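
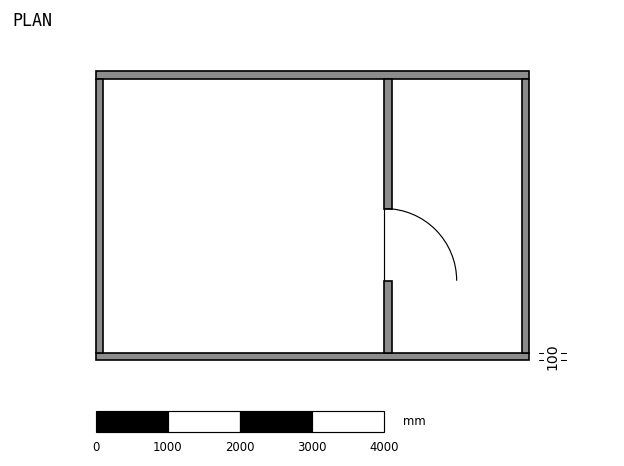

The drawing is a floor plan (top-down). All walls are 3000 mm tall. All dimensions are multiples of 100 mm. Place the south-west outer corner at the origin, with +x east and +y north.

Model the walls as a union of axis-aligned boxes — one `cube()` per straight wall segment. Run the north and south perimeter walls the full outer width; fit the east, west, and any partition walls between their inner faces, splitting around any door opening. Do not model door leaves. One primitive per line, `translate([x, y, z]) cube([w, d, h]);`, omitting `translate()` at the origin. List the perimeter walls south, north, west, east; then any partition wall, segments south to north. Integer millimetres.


cube([6000, 100, 3000]);
translate([0, 3900, 0]) cube([6000, 100, 3000]);
translate([0, 100, 0]) cube([100, 3800, 3000]);
translate([5900, 100, 0]) cube([100, 3800, 3000]);
translate([4000, 100, 0]) cube([100, 1000, 3000]);
translate([4000, 2100, 0]) cube([100, 1800, 3000]);


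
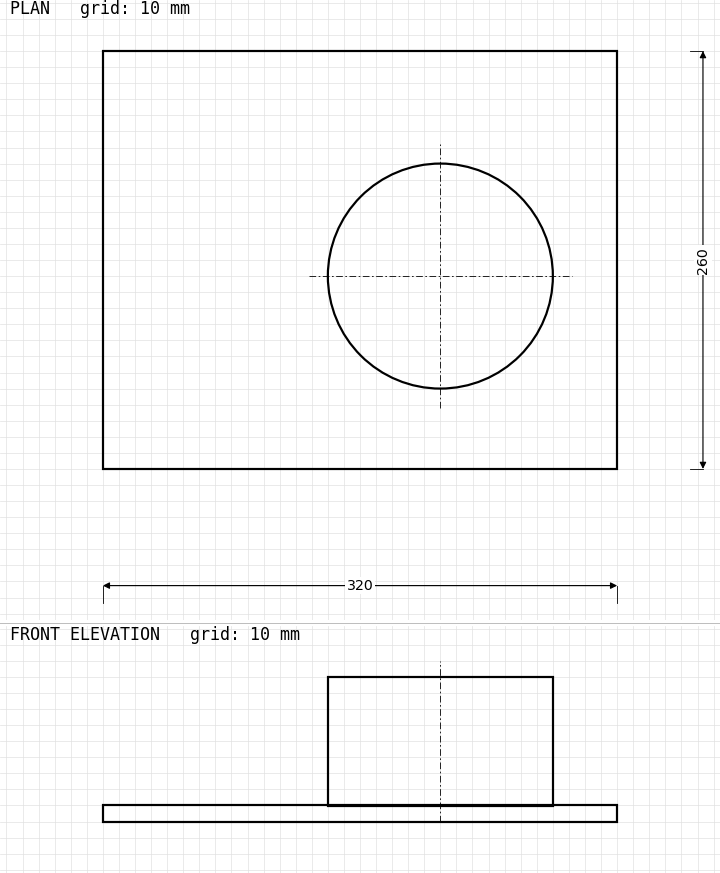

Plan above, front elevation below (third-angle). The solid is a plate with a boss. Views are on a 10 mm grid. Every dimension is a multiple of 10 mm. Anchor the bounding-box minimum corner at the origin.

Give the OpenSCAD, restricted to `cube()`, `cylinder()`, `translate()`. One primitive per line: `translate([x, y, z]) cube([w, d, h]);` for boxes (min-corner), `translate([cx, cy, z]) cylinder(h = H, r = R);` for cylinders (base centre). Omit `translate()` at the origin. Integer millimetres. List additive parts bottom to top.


cube([320, 260, 10]);
translate([210, 120, 10]) cylinder(h = 80, r = 70);


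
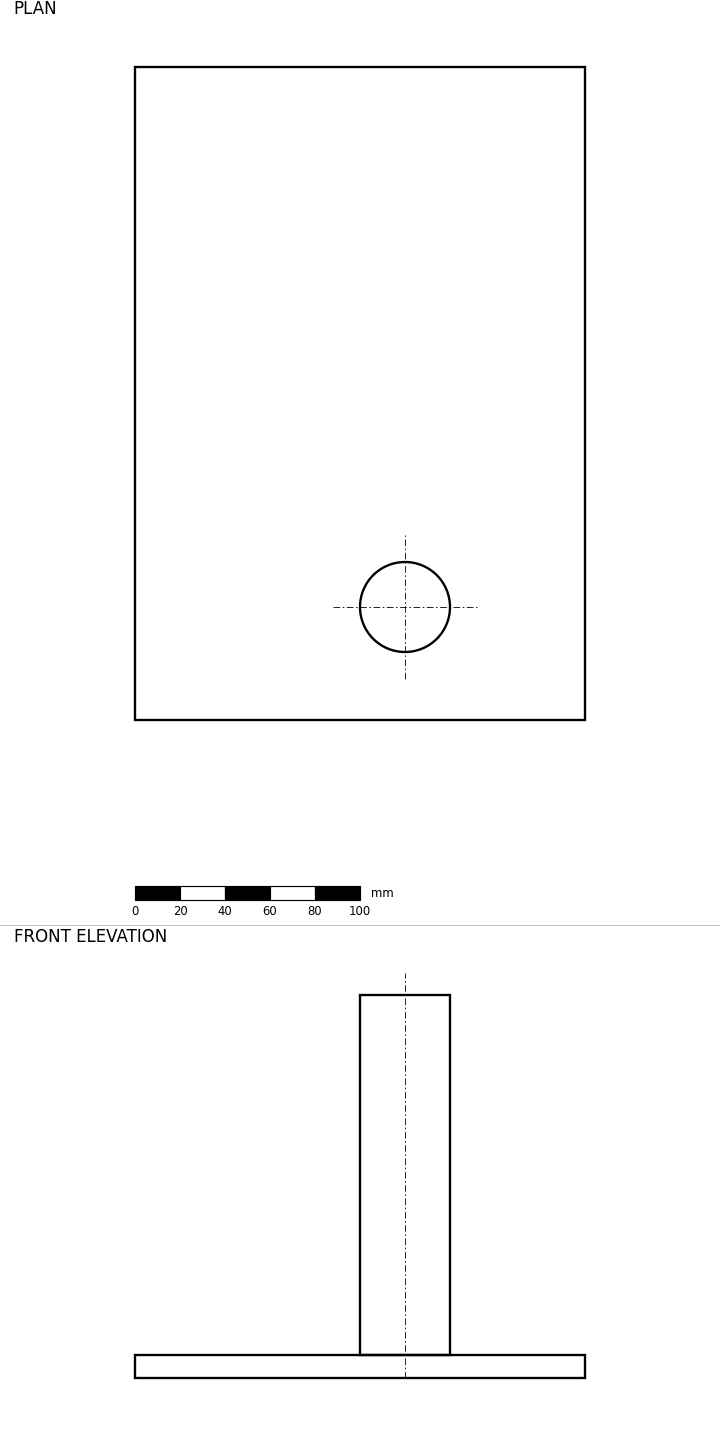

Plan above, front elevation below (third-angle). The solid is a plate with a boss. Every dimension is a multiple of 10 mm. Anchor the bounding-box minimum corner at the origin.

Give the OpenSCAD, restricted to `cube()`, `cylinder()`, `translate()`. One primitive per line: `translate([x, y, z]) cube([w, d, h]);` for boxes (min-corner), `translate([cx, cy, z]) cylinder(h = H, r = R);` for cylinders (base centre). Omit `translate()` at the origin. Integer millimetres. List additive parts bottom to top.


cube([200, 290, 10]);
translate([120, 50, 10]) cylinder(h = 160, r = 20);


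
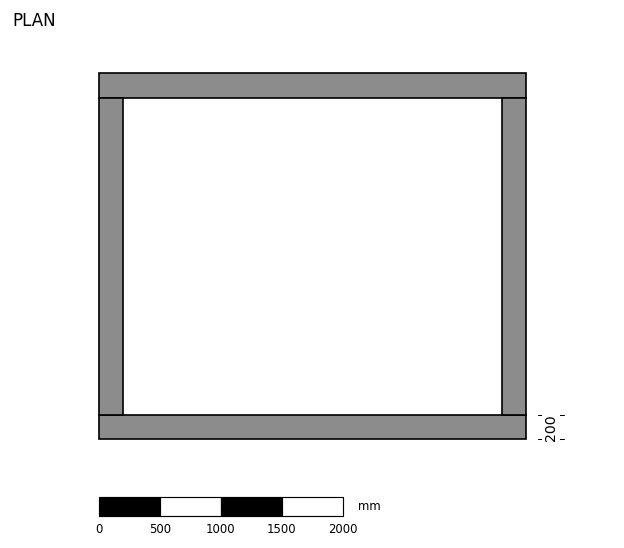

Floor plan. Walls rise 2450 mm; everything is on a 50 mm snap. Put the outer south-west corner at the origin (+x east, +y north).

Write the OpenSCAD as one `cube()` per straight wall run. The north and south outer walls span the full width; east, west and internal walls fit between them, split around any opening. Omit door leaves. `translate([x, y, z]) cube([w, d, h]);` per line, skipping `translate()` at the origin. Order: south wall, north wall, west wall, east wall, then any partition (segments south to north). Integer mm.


cube([3500, 200, 2450]);
translate([0, 2800, 0]) cube([3500, 200, 2450]);
translate([0, 200, 0]) cube([200, 2600, 2450]);
translate([3300, 200, 0]) cube([200, 2600, 2450]);


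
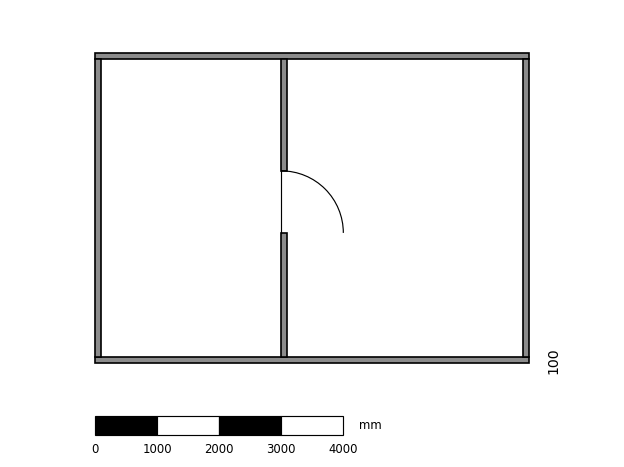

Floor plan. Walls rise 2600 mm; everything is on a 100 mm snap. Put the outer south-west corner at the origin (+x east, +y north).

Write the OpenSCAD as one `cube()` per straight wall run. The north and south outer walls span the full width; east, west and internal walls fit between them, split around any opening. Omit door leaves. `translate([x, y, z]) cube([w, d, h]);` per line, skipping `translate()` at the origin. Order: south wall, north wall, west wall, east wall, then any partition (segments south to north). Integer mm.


cube([7000, 100, 2600]);
translate([0, 4900, 0]) cube([7000, 100, 2600]);
translate([0, 100, 0]) cube([100, 4800, 2600]);
translate([6900, 100, 0]) cube([100, 4800, 2600]);
translate([3000, 100, 0]) cube([100, 2000, 2600]);
translate([3000, 3100, 0]) cube([100, 1800, 2600]);


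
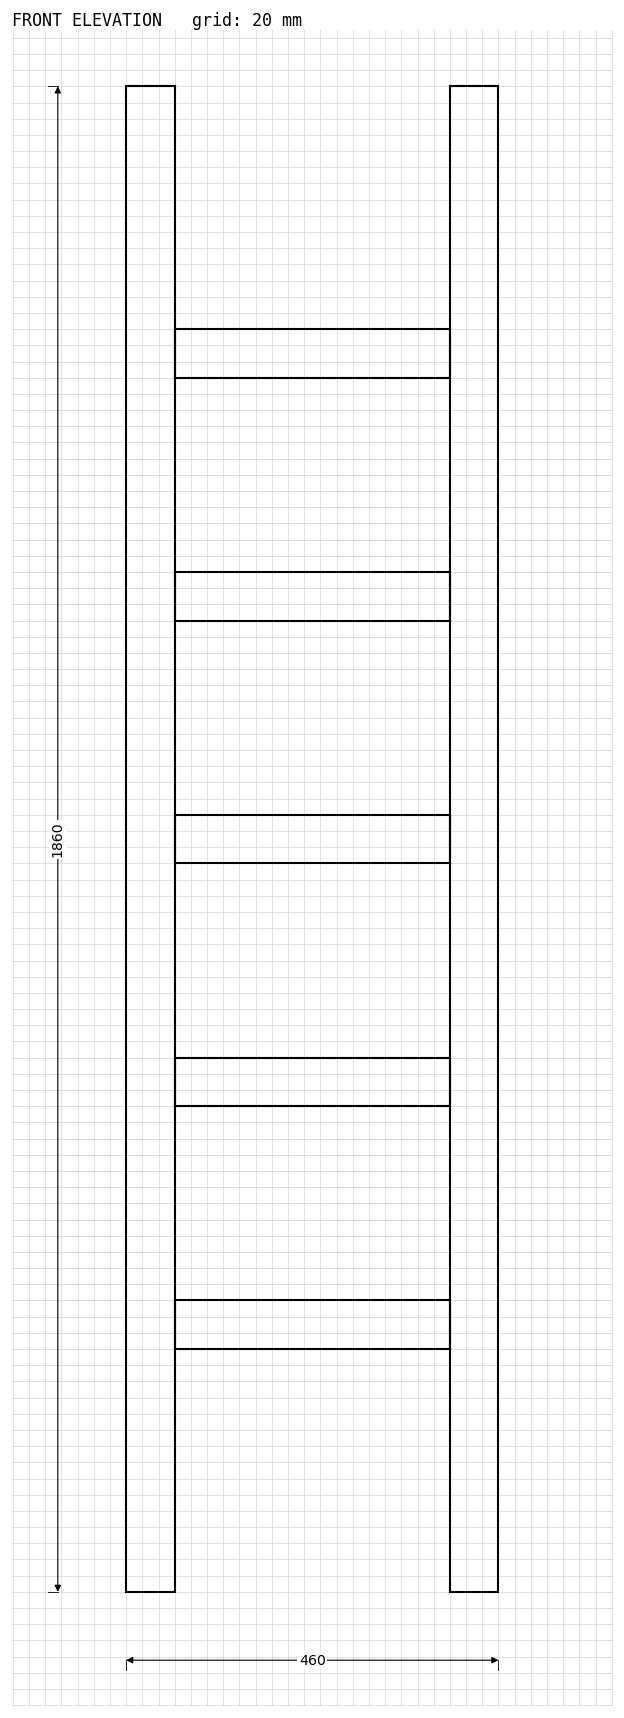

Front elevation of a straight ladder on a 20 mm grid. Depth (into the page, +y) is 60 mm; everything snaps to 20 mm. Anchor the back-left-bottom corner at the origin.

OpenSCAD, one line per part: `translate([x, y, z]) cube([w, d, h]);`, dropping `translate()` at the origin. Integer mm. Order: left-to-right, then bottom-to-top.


cube([60, 60, 1860]);
translate([60, 0, 300]) cube([340, 60, 60]);
translate([60, 0, 600]) cube([340, 60, 60]);
translate([60, 0, 900]) cube([340, 60, 60]);
translate([60, 0, 1200]) cube([340, 60, 60]);
translate([60, 0, 1500]) cube([340, 60, 60]);
translate([400, 0, 0]) cube([60, 60, 1860]);


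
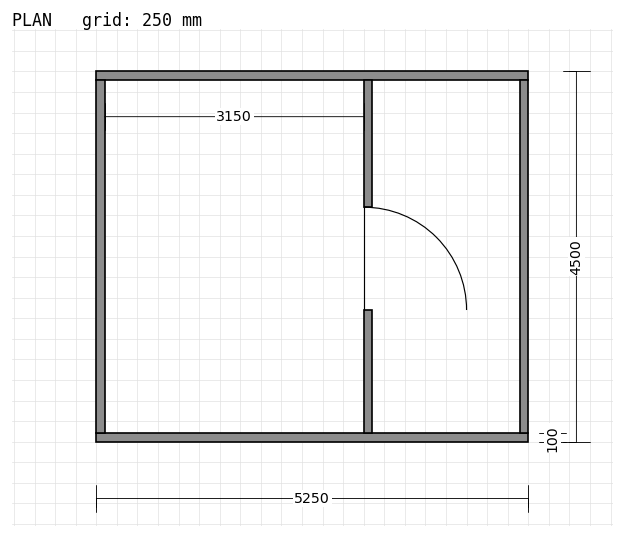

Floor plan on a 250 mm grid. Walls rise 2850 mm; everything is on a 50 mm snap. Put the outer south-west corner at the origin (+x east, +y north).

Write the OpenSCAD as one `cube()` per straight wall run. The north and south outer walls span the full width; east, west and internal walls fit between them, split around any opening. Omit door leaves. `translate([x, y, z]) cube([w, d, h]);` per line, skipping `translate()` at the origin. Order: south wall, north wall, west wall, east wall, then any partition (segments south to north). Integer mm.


cube([5250, 100, 2850]);
translate([0, 4400, 0]) cube([5250, 100, 2850]);
translate([0, 100, 0]) cube([100, 4300, 2850]);
translate([5150, 100, 0]) cube([100, 4300, 2850]);
translate([3250, 100, 0]) cube([100, 1500, 2850]);
translate([3250, 2850, 0]) cube([100, 1550, 2850]);


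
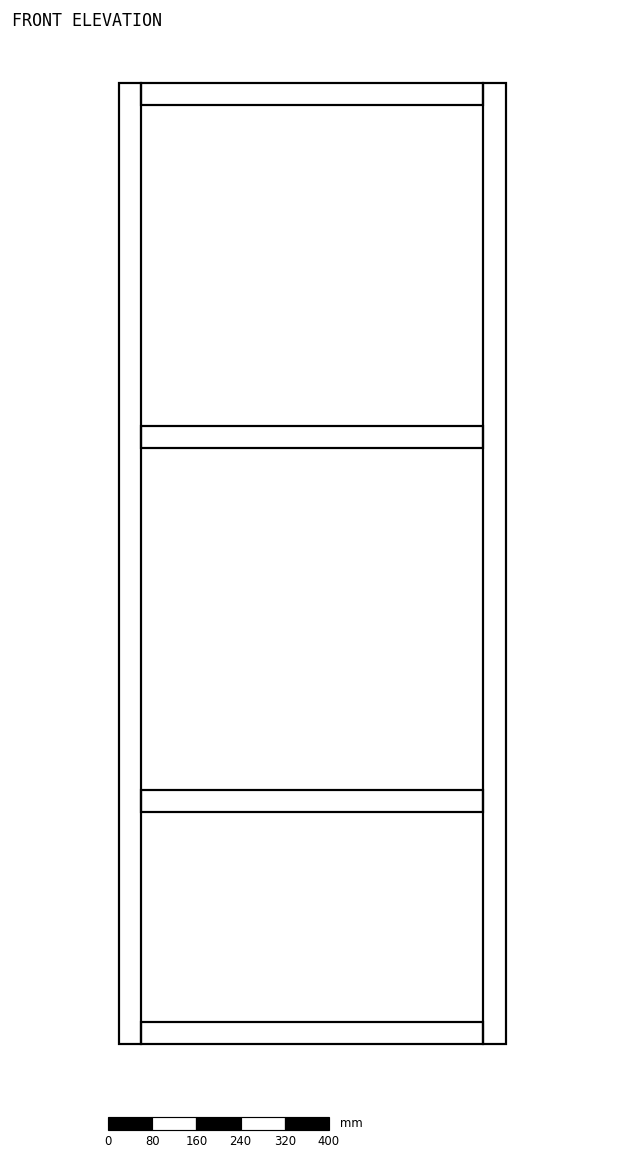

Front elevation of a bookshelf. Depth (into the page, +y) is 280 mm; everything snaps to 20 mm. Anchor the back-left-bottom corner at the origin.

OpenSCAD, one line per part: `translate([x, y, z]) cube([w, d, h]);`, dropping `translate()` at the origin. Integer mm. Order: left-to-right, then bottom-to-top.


cube([40, 280, 1740]);
translate([40, 0, 0]) cube([620, 280, 40]);
translate([40, 0, 420]) cube([620, 280, 40]);
translate([40, 0, 1080]) cube([620, 280, 40]);
translate([40, 0, 1700]) cube([620, 280, 40]);
translate([660, 0, 0]) cube([40, 280, 1740]);


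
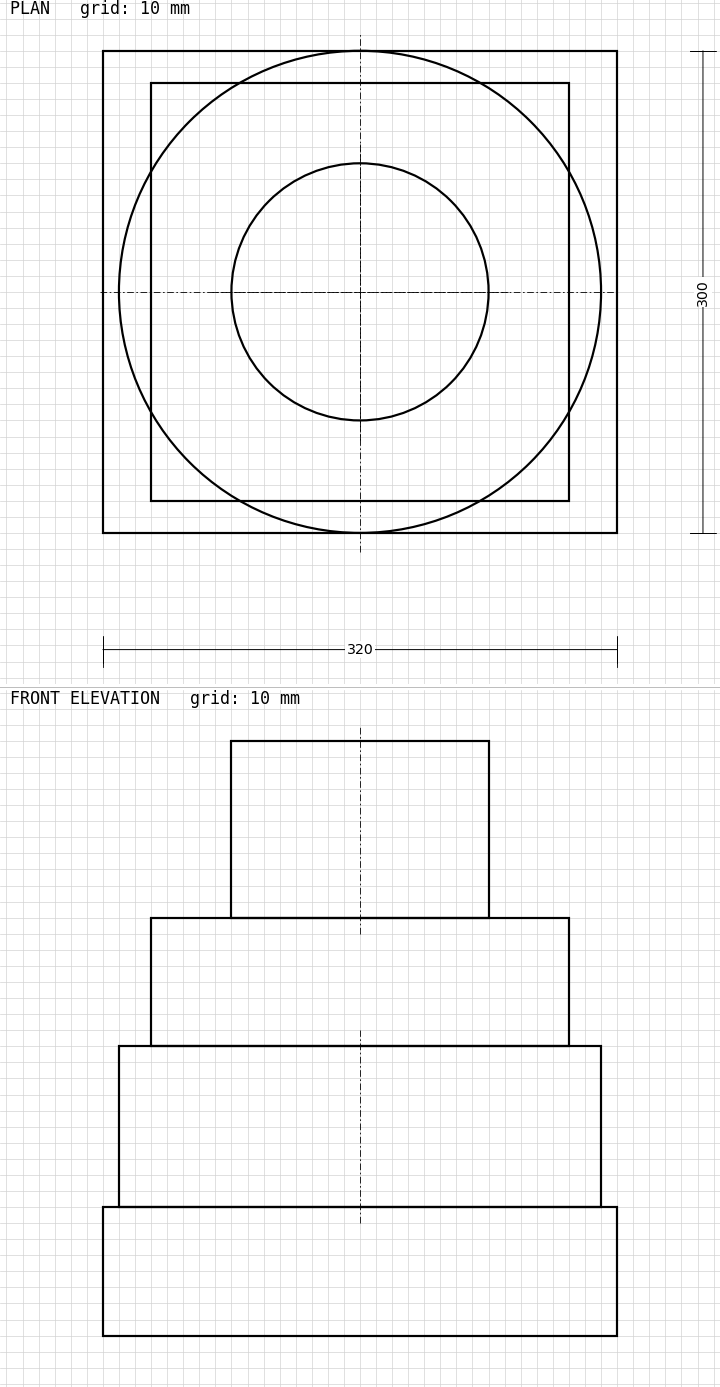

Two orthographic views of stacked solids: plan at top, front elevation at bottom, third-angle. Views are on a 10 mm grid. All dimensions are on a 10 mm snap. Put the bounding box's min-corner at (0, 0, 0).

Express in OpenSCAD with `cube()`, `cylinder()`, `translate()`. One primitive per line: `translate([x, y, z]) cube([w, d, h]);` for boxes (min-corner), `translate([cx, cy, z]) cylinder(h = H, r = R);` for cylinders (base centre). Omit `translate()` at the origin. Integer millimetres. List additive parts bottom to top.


cube([320, 300, 80]);
translate([160, 150, 80]) cylinder(h = 100, r = 150);
translate([30, 20, 180]) cube([260, 260, 80]);
translate([160, 150, 260]) cylinder(h = 110, r = 80);


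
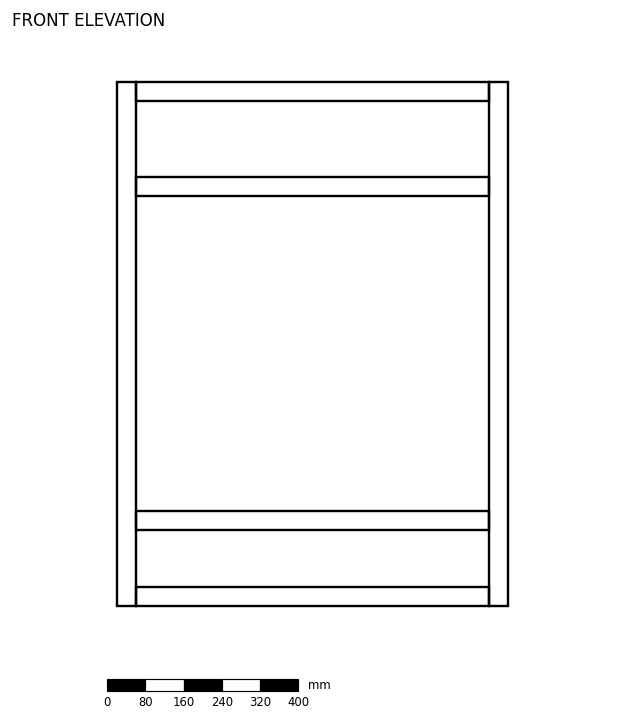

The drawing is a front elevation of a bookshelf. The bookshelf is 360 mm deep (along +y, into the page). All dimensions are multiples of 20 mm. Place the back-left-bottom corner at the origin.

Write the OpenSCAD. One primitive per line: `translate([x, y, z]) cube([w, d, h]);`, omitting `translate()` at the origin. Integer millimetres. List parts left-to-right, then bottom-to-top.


cube([40, 360, 1100]);
translate([40, 0, 0]) cube([740, 360, 40]);
translate([40, 0, 160]) cube([740, 360, 40]);
translate([40, 0, 860]) cube([740, 360, 40]);
translate([40, 0, 1060]) cube([740, 360, 40]);
translate([780, 0, 0]) cube([40, 360, 1100]);


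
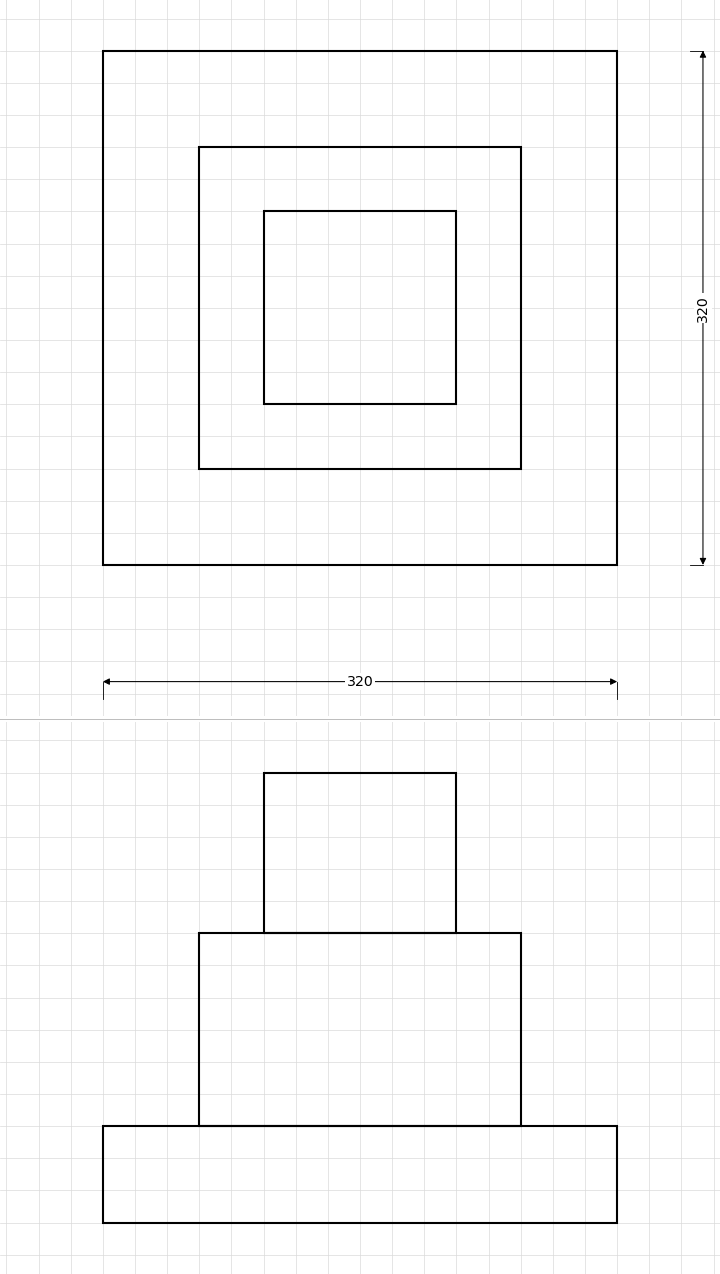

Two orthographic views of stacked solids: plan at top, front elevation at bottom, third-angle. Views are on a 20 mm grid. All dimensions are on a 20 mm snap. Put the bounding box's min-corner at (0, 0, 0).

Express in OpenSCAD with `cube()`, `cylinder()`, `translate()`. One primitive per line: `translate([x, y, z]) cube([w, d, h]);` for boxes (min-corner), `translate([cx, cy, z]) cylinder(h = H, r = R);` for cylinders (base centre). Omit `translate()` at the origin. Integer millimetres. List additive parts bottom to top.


cube([320, 320, 60]);
translate([60, 60, 60]) cube([200, 200, 120]);
translate([100, 100, 180]) cube([120, 120, 100]);


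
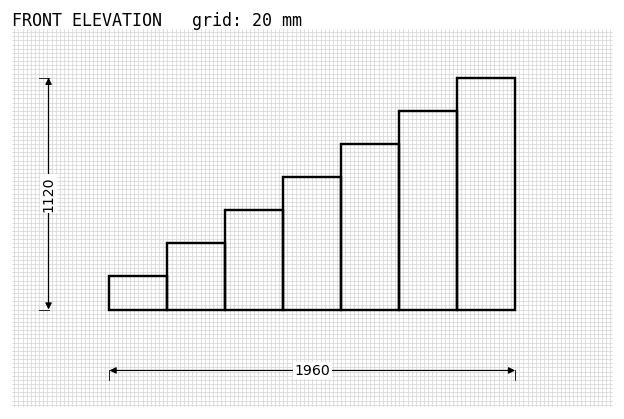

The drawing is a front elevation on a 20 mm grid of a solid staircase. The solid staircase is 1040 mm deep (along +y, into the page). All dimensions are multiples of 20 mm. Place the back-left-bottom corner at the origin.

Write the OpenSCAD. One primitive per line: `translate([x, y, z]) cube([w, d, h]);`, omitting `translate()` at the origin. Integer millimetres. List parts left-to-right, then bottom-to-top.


cube([280, 1040, 160]);
translate([280, 0, 0]) cube([280, 1040, 320]);
translate([560, 0, 0]) cube([280, 1040, 480]);
translate([840, 0, 0]) cube([280, 1040, 640]);
translate([1120, 0, 0]) cube([280, 1040, 800]);
translate([1400, 0, 0]) cube([280, 1040, 960]);
translate([1680, 0, 0]) cube([280, 1040, 1120]);


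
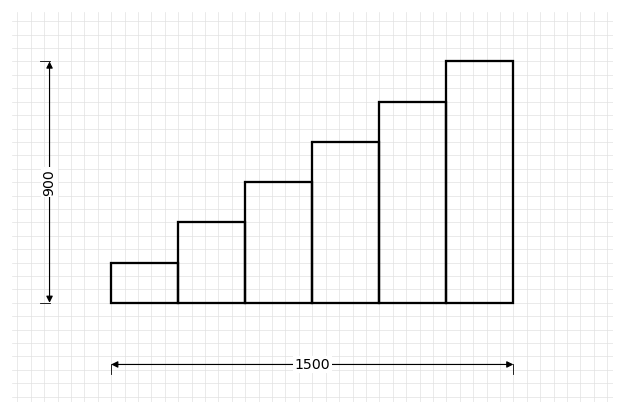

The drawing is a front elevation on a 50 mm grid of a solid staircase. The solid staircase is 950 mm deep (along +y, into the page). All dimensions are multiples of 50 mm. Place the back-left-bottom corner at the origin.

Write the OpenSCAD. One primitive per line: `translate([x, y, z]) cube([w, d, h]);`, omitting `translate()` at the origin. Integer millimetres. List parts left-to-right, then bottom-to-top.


cube([250, 950, 150]);
translate([250, 0, 0]) cube([250, 950, 300]);
translate([500, 0, 0]) cube([250, 950, 450]);
translate([750, 0, 0]) cube([250, 950, 600]);
translate([1000, 0, 0]) cube([250, 950, 750]);
translate([1250, 0, 0]) cube([250, 950, 900]);


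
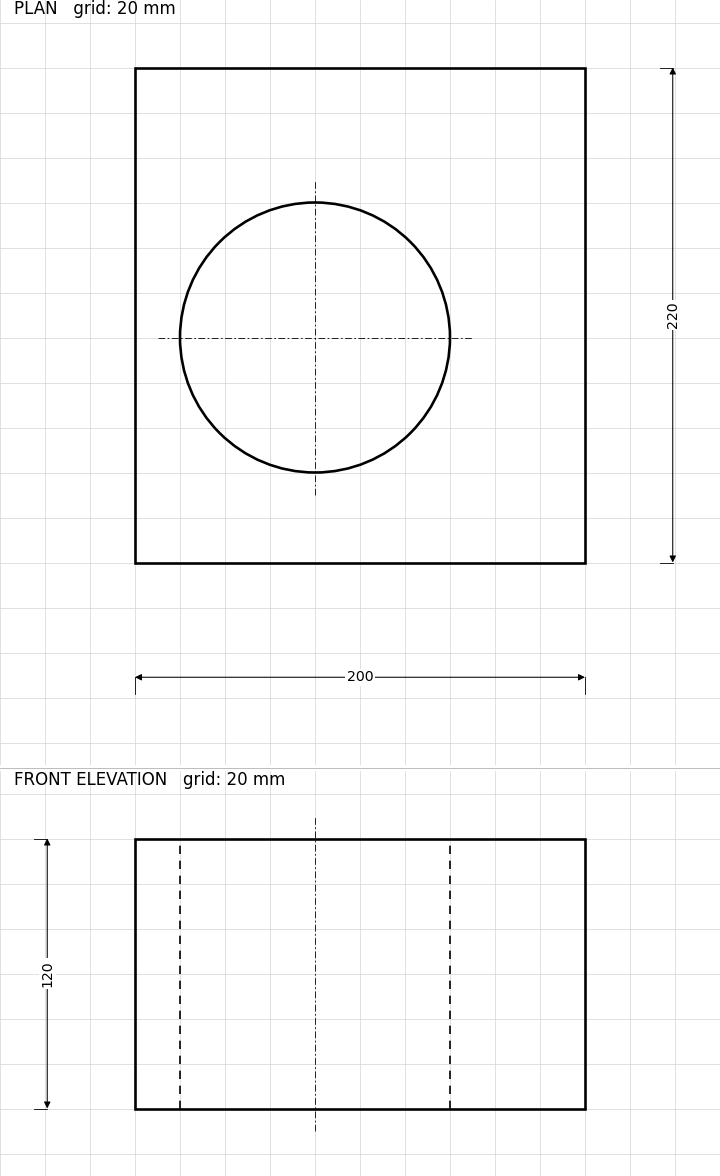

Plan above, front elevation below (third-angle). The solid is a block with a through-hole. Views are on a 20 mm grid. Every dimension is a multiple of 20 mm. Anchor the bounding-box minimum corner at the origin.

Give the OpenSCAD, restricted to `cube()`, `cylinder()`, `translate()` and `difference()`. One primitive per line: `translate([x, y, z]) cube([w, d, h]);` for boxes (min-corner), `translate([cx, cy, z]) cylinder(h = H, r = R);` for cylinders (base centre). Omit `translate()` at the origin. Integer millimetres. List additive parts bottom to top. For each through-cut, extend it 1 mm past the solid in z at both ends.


difference() {
  cube([200, 220, 120]);
  translate([80, 100, -1]) cylinder(h = 122, r = 60);
}


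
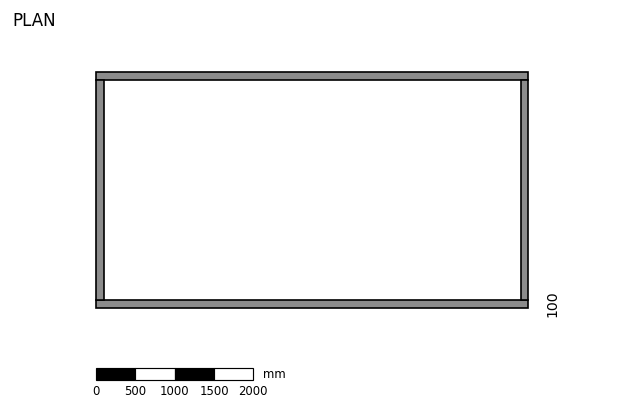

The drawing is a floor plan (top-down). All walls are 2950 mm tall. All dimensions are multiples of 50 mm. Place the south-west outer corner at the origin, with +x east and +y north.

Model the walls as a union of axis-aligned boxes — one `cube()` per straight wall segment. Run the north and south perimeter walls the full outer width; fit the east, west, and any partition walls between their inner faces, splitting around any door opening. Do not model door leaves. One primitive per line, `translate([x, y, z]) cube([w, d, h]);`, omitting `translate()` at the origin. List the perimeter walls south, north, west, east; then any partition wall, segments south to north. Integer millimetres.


cube([5500, 100, 2950]);
translate([0, 2900, 0]) cube([5500, 100, 2950]);
translate([0, 100, 0]) cube([100, 2800, 2950]);
translate([5400, 100, 0]) cube([100, 2800, 2950]);


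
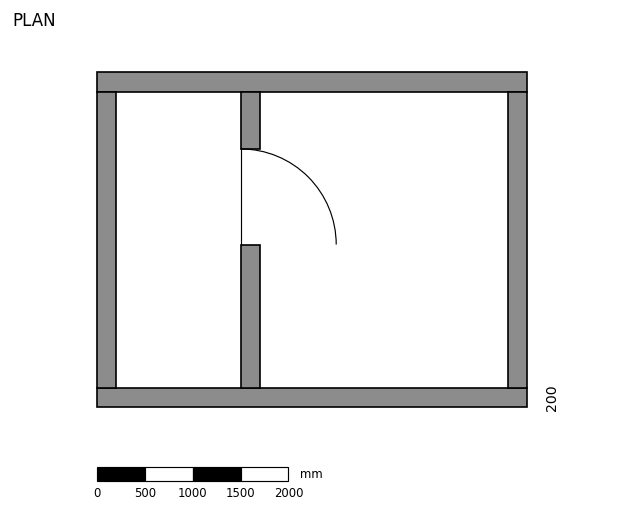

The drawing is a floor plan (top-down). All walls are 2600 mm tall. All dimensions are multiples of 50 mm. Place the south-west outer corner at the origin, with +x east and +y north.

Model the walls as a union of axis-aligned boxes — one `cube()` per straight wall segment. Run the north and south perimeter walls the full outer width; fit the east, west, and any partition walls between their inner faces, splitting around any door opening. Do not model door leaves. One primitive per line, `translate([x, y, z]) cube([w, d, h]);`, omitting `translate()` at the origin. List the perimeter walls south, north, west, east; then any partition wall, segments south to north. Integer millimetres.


cube([4500, 200, 2600]);
translate([0, 3300, 0]) cube([4500, 200, 2600]);
translate([0, 200, 0]) cube([200, 3100, 2600]);
translate([4300, 200, 0]) cube([200, 3100, 2600]);
translate([1500, 200, 0]) cube([200, 1500, 2600]);
translate([1500, 2700, 0]) cube([200, 600, 2600]);


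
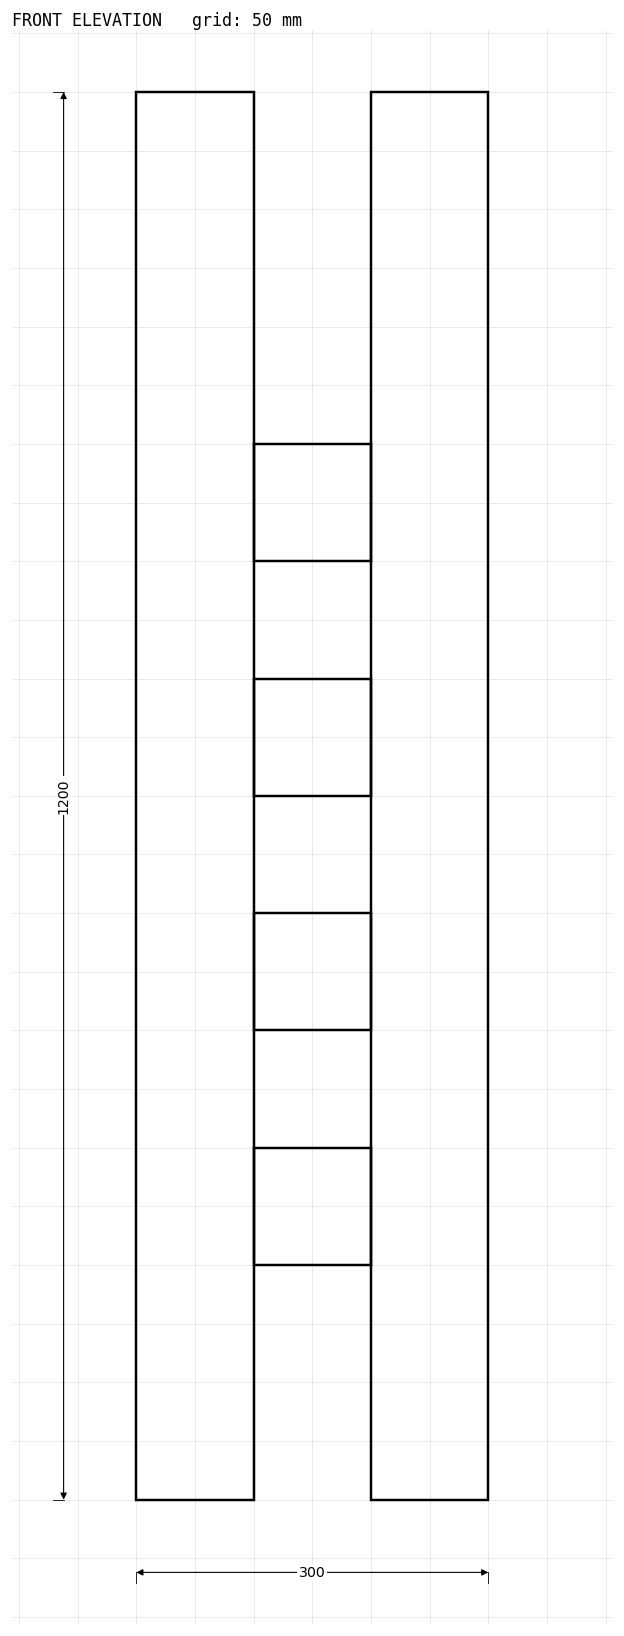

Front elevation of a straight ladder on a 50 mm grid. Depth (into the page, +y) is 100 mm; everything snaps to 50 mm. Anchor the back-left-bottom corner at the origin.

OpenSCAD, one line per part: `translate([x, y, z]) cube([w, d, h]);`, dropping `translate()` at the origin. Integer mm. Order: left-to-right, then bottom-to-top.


cube([100, 100, 1200]);
translate([100, 0, 200]) cube([100, 100, 100]);
translate([100, 0, 400]) cube([100, 100, 100]);
translate([100, 0, 600]) cube([100, 100, 100]);
translate([100, 0, 800]) cube([100, 100, 100]);
translate([200, 0, 0]) cube([100, 100, 1200]);


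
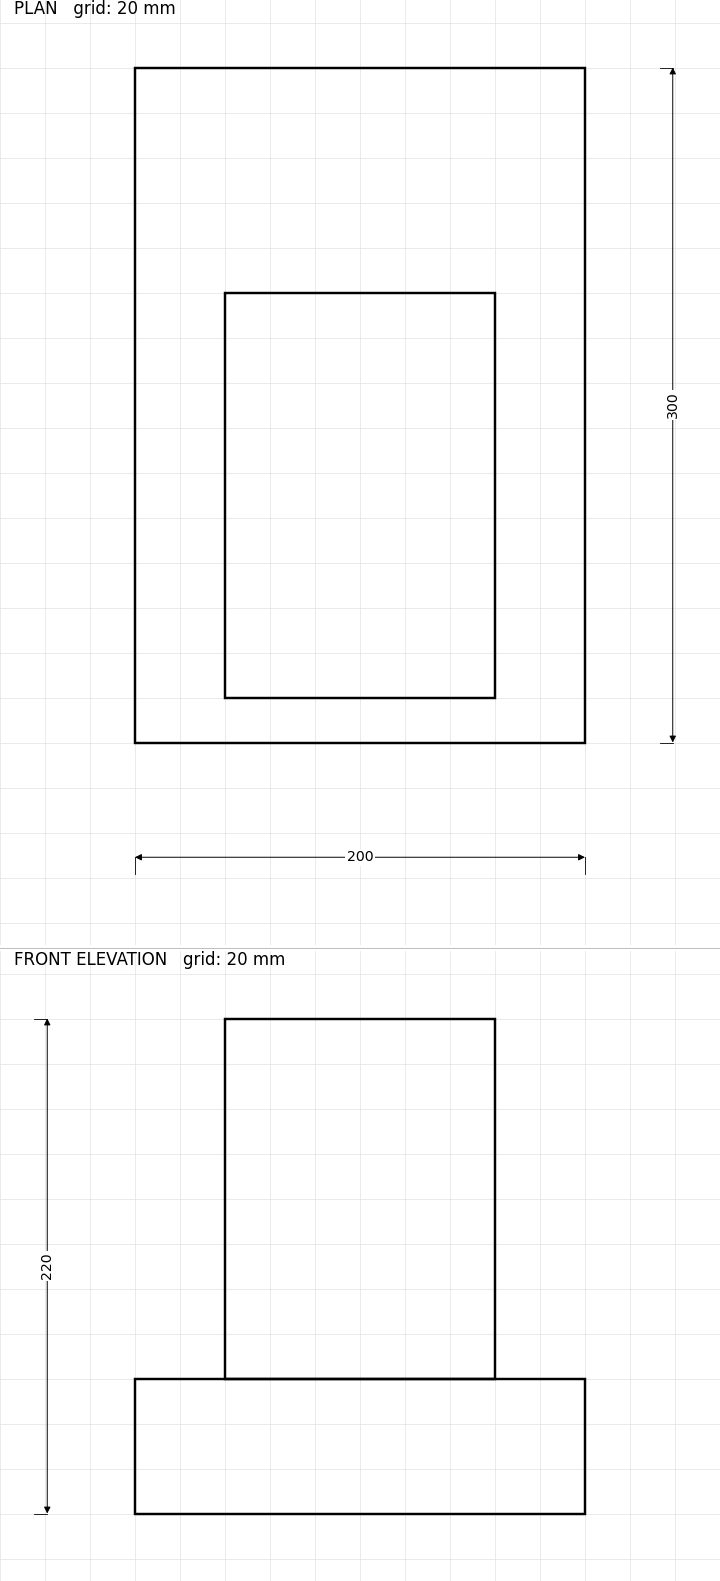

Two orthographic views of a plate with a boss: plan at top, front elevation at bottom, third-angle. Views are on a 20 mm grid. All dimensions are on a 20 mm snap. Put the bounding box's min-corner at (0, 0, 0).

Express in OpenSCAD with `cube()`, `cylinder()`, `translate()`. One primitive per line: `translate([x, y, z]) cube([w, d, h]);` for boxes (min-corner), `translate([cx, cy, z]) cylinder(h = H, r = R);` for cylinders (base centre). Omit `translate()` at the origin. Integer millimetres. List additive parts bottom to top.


cube([200, 300, 60]);
translate([40, 20, 60]) cube([120, 180, 160]);


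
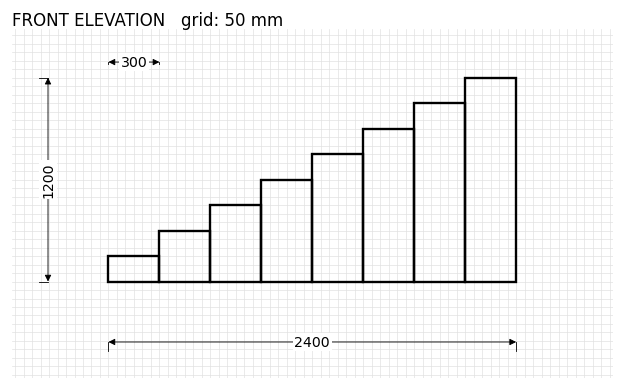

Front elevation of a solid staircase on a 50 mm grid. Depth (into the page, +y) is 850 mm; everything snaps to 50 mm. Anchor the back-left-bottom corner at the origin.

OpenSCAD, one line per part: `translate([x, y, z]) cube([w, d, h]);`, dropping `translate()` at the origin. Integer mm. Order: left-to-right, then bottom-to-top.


cube([300, 850, 150]);
translate([300, 0, 0]) cube([300, 850, 300]);
translate([600, 0, 0]) cube([300, 850, 450]);
translate([900, 0, 0]) cube([300, 850, 600]);
translate([1200, 0, 0]) cube([300, 850, 750]);
translate([1500, 0, 0]) cube([300, 850, 900]);
translate([1800, 0, 0]) cube([300, 850, 1050]);
translate([2100, 0, 0]) cube([300, 850, 1200]);


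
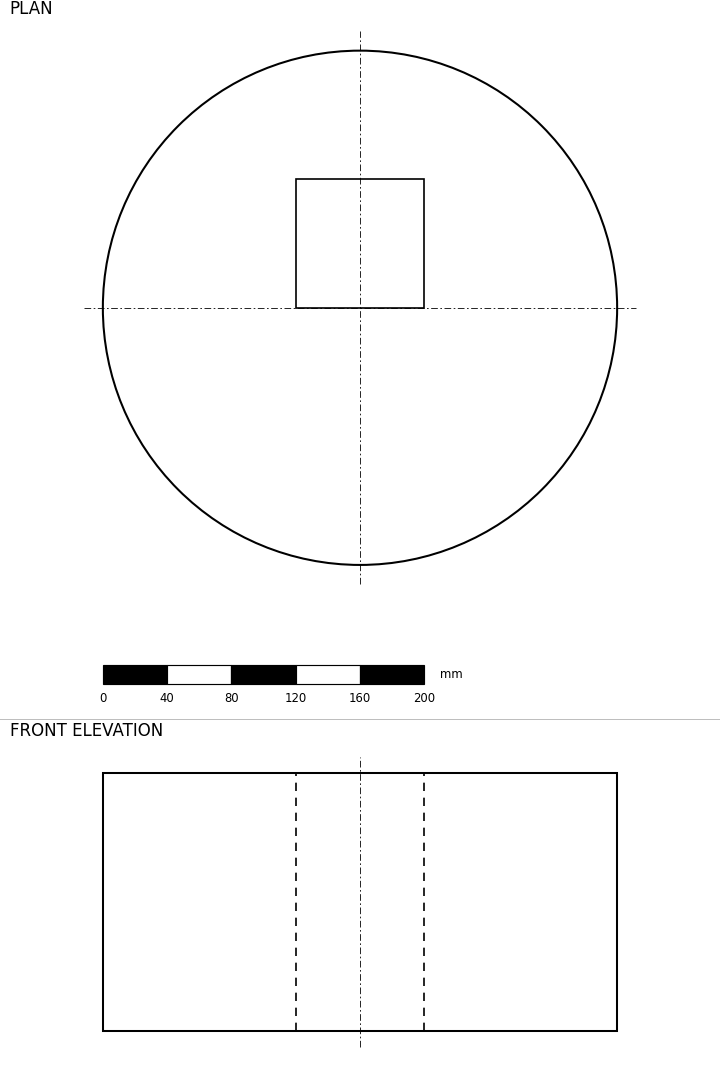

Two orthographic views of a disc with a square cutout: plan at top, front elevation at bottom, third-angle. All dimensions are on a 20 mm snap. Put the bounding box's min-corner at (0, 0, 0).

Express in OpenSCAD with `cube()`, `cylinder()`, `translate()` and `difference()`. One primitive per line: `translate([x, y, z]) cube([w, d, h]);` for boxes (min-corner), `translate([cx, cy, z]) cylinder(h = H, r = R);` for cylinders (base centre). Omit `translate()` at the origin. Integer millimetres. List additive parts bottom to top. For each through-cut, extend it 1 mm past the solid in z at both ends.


difference() {
  translate([160, 160, 0]) cylinder(h = 160, r = 160);
  translate([120, 160, -1]) cube([80, 80, 162]);
}


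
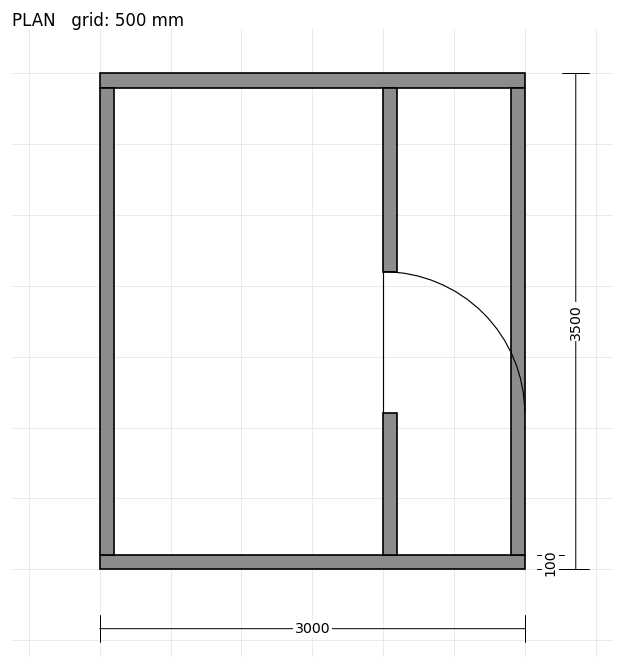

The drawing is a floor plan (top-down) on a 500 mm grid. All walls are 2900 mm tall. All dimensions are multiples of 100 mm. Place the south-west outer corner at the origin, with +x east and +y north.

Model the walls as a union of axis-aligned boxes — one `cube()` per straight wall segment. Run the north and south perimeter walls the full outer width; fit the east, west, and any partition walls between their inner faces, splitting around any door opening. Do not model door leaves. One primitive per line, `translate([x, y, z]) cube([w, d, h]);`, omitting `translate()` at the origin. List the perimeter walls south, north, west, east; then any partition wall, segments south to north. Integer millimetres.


cube([3000, 100, 2900]);
translate([0, 3400, 0]) cube([3000, 100, 2900]);
translate([0, 100, 0]) cube([100, 3300, 2900]);
translate([2900, 100, 0]) cube([100, 3300, 2900]);
translate([2000, 100, 0]) cube([100, 1000, 2900]);
translate([2000, 2100, 0]) cube([100, 1300, 2900]);


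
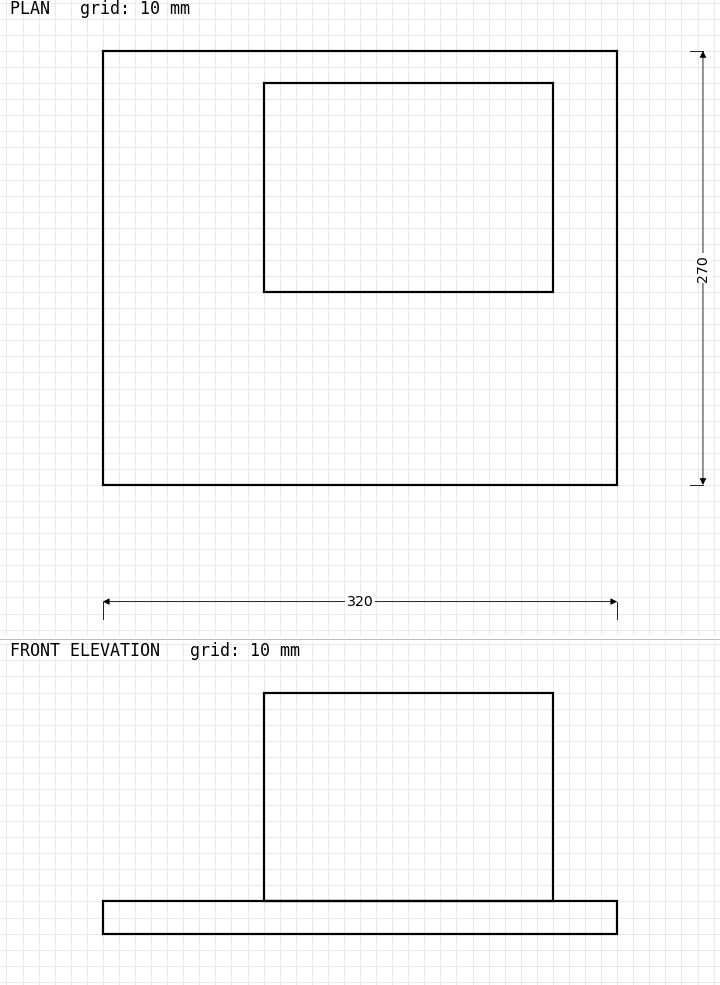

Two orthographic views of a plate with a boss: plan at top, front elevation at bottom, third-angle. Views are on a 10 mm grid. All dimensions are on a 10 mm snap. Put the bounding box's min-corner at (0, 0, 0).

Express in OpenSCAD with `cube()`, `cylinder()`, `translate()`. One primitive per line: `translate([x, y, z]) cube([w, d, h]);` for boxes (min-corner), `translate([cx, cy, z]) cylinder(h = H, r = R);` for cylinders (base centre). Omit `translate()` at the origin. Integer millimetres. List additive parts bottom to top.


cube([320, 270, 20]);
translate([100, 120, 20]) cube([180, 130, 130]);


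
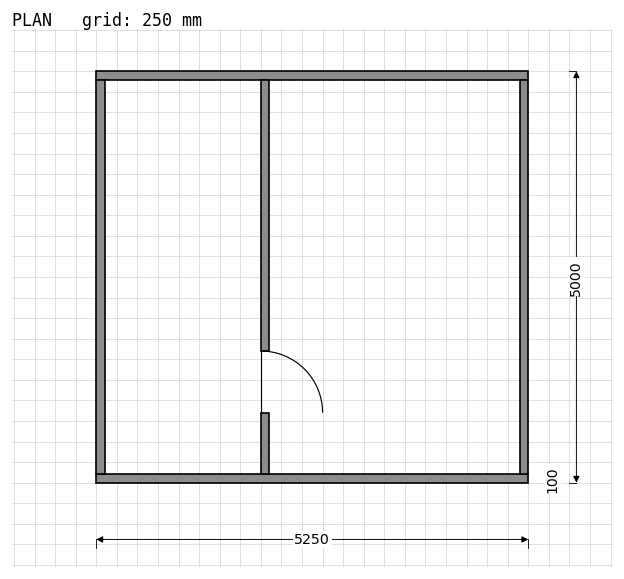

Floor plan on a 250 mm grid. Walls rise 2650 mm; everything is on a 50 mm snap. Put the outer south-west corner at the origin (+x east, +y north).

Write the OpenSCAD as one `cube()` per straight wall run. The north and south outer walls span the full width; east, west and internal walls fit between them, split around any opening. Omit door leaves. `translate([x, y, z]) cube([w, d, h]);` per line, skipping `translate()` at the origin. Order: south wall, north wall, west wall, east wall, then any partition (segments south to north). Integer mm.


cube([5250, 100, 2650]);
translate([0, 4900, 0]) cube([5250, 100, 2650]);
translate([0, 100, 0]) cube([100, 4800, 2650]);
translate([5150, 100, 0]) cube([100, 4800, 2650]);
translate([2000, 100, 0]) cube([100, 750, 2650]);
translate([2000, 1600, 0]) cube([100, 3300, 2650]);


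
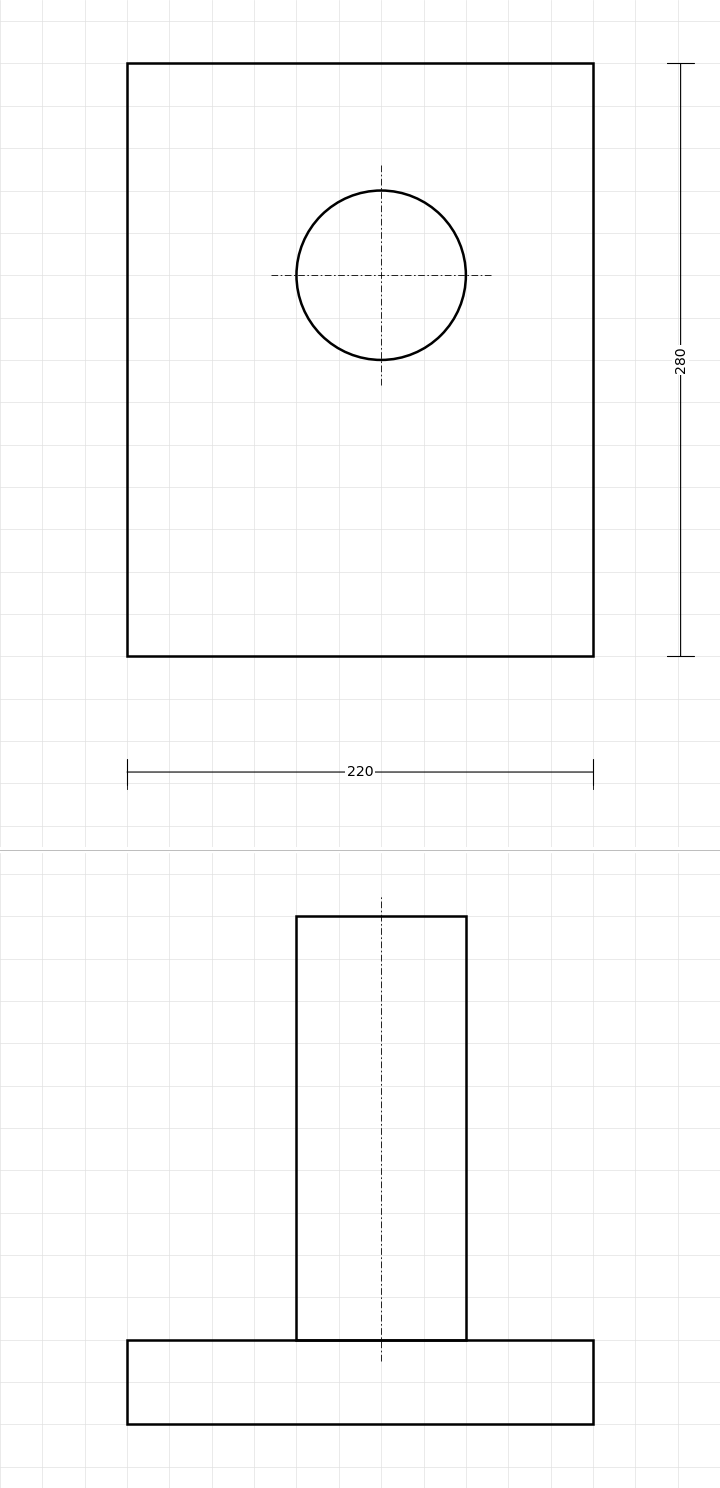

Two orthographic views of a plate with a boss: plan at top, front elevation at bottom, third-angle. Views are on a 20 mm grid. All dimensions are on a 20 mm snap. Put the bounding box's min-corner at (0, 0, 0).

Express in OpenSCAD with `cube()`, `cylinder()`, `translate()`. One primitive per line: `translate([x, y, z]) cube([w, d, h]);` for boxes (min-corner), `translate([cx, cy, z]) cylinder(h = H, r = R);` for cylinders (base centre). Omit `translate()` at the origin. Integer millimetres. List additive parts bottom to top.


cube([220, 280, 40]);
translate([120, 180, 40]) cylinder(h = 200, r = 40);


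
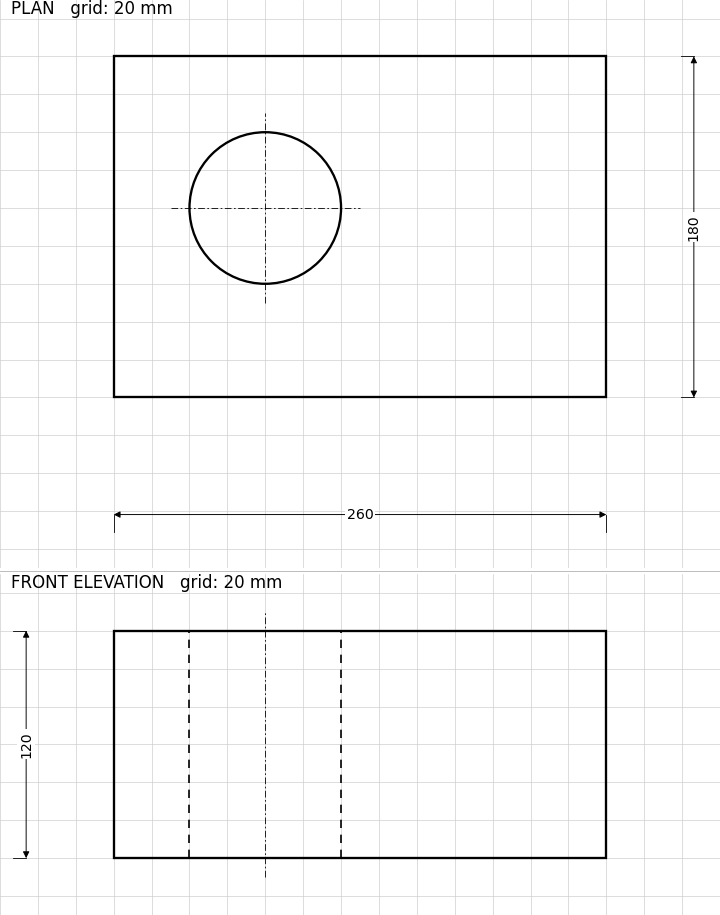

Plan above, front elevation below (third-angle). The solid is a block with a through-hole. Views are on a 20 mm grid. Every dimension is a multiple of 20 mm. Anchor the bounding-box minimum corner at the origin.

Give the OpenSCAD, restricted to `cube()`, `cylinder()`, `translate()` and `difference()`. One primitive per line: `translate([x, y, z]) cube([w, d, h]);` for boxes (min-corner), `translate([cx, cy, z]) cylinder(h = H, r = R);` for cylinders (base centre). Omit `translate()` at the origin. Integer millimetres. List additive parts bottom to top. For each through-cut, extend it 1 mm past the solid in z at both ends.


difference() {
  cube([260, 180, 120]);
  translate([80, 100, -1]) cylinder(h = 122, r = 40);
}


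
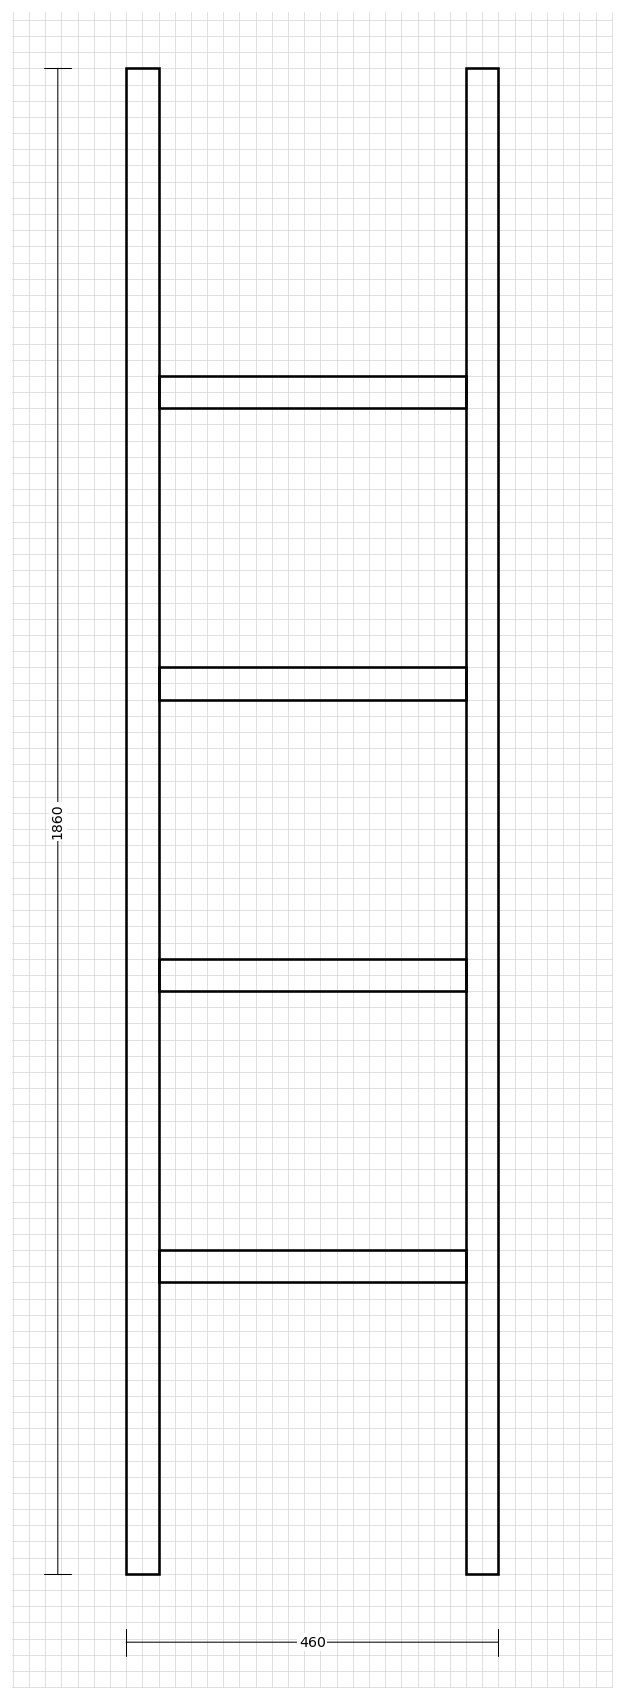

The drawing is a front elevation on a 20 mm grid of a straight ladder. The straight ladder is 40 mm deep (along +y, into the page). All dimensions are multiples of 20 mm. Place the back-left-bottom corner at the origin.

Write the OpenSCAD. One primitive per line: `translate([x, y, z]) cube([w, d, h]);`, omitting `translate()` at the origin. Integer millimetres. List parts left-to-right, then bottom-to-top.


cube([40, 40, 1860]);
translate([40, 0, 360]) cube([380, 40, 40]);
translate([40, 0, 720]) cube([380, 40, 40]);
translate([40, 0, 1080]) cube([380, 40, 40]);
translate([40, 0, 1440]) cube([380, 40, 40]);
translate([420, 0, 0]) cube([40, 40, 1860]);


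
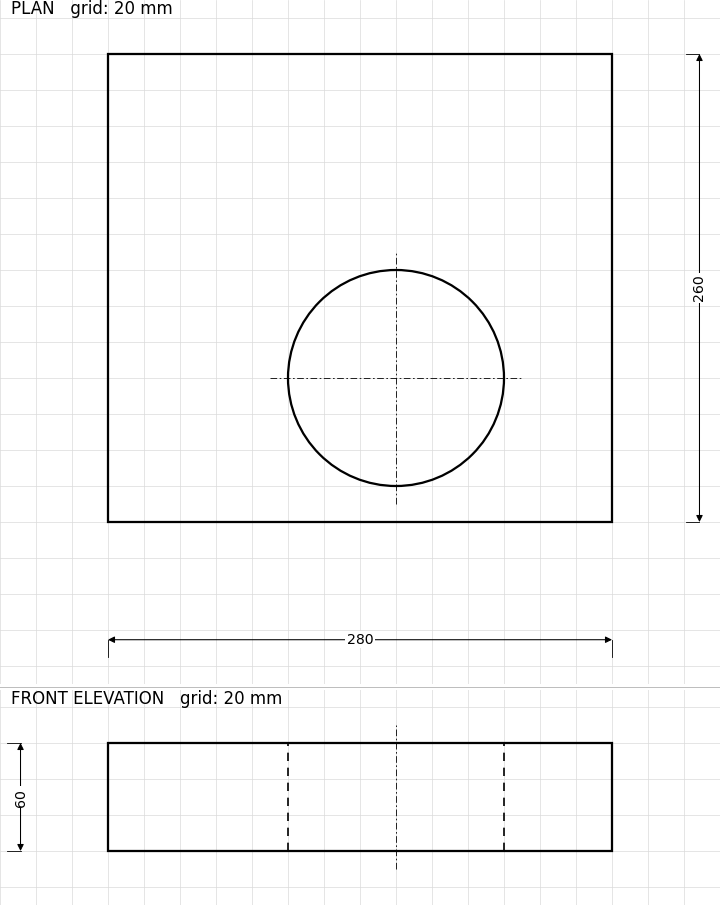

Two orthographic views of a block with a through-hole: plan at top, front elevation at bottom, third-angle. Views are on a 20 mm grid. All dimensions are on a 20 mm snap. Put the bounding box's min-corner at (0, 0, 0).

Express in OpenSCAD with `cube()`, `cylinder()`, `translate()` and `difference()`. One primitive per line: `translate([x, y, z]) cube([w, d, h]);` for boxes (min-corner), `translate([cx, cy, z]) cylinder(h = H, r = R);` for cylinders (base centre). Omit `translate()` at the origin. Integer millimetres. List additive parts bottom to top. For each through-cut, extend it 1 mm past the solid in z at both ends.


difference() {
  cube([280, 260, 60]);
  translate([160, 80, -1]) cylinder(h = 62, r = 60);
}


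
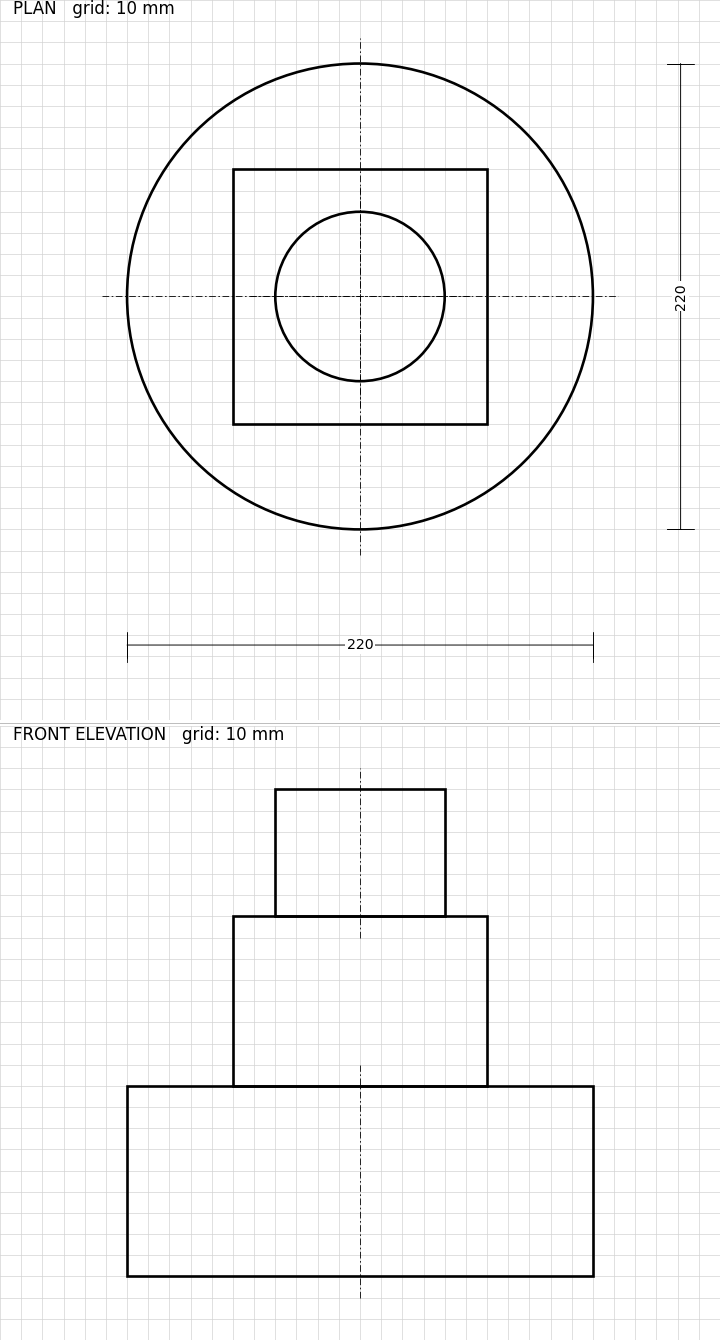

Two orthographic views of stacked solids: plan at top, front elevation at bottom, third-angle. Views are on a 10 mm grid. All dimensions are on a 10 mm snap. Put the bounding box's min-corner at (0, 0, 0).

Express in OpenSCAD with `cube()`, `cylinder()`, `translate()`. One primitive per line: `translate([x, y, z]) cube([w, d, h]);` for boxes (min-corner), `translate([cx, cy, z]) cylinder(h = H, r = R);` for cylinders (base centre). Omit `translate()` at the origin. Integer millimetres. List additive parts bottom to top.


translate([110, 110, 0]) cylinder(h = 90, r = 110);
translate([50, 50, 90]) cube([120, 120, 80]);
translate([110, 110, 170]) cylinder(h = 60, r = 40);


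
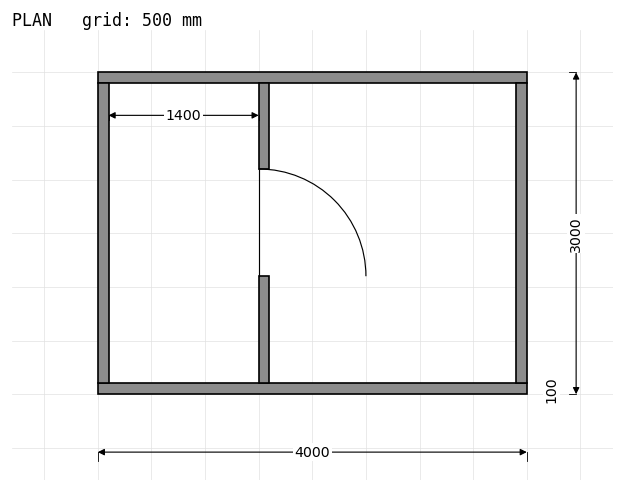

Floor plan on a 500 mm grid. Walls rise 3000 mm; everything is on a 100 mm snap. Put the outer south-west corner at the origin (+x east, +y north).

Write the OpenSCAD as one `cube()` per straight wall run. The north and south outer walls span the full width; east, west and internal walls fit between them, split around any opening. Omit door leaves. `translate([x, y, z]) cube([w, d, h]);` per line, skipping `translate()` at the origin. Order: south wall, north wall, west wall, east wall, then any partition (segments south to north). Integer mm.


cube([4000, 100, 3000]);
translate([0, 2900, 0]) cube([4000, 100, 3000]);
translate([0, 100, 0]) cube([100, 2800, 3000]);
translate([3900, 100, 0]) cube([100, 2800, 3000]);
translate([1500, 100, 0]) cube([100, 1000, 3000]);
translate([1500, 2100, 0]) cube([100, 800, 3000]);


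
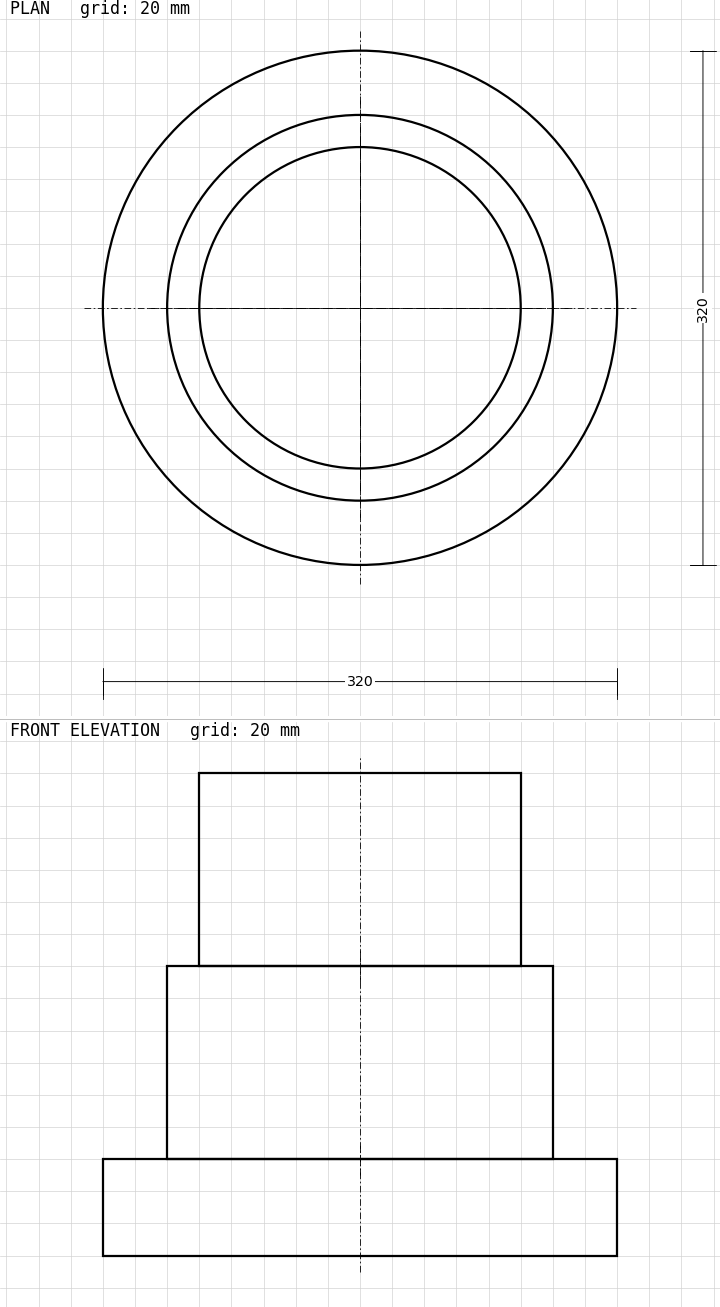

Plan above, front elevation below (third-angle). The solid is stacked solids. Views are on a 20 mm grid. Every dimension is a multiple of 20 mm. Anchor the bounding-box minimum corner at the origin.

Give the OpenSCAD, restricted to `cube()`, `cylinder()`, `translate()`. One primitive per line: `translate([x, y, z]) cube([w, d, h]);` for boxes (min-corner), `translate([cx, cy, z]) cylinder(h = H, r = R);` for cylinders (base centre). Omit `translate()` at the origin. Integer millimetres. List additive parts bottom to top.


translate([160, 160, 0]) cylinder(h = 60, r = 160);
translate([160, 160, 60]) cylinder(h = 120, r = 120);
translate([160, 160, 180]) cylinder(h = 120, r = 100);


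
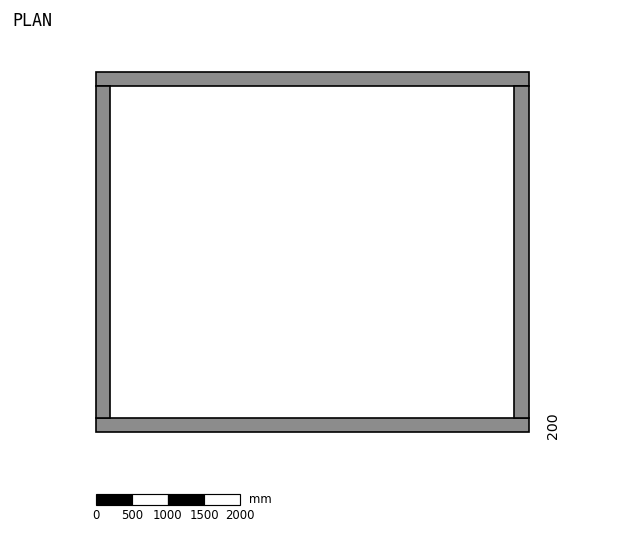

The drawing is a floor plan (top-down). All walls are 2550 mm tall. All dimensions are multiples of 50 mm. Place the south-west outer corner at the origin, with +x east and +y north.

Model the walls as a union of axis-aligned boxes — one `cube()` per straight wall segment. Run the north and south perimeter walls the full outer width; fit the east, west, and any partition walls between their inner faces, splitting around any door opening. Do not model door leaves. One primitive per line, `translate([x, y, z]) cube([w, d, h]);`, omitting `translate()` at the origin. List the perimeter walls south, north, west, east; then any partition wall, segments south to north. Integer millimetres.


cube([6000, 200, 2550]);
translate([0, 4800, 0]) cube([6000, 200, 2550]);
translate([0, 200, 0]) cube([200, 4600, 2550]);
translate([5800, 200, 0]) cube([200, 4600, 2550]);


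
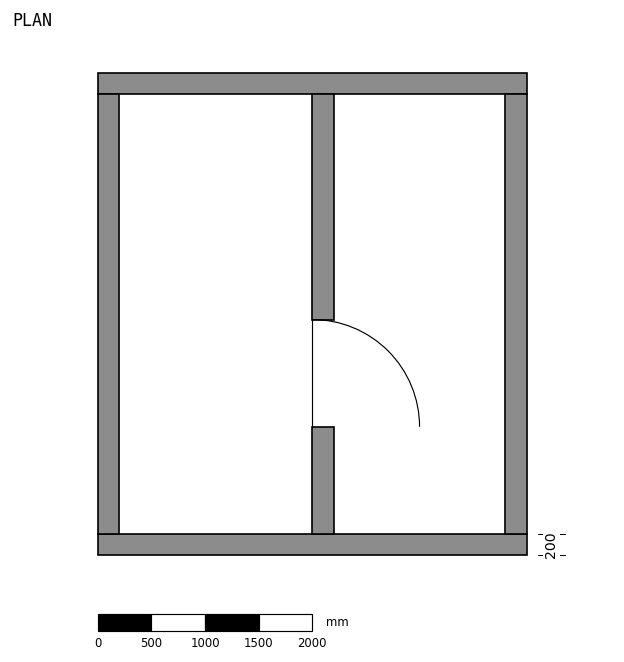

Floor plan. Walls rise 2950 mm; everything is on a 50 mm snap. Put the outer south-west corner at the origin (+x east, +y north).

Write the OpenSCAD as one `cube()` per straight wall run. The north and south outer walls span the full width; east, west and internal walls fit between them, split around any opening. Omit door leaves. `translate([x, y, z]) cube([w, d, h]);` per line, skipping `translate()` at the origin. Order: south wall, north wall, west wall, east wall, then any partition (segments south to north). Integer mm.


cube([4000, 200, 2950]);
translate([0, 4300, 0]) cube([4000, 200, 2950]);
translate([0, 200, 0]) cube([200, 4100, 2950]);
translate([3800, 200, 0]) cube([200, 4100, 2950]);
translate([2000, 200, 0]) cube([200, 1000, 2950]);
translate([2000, 2200, 0]) cube([200, 2100, 2950]);


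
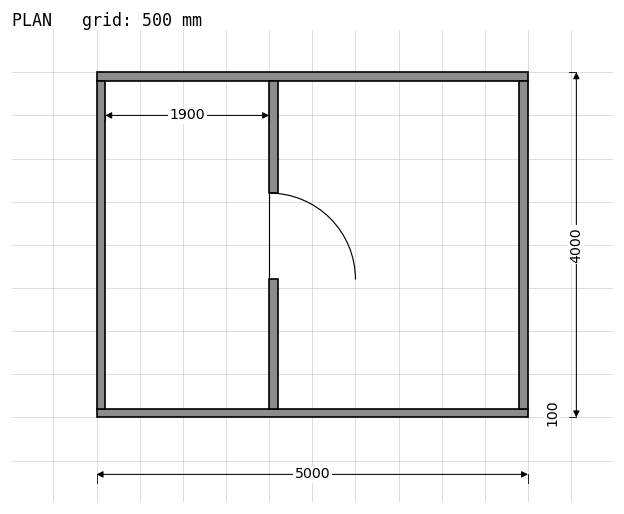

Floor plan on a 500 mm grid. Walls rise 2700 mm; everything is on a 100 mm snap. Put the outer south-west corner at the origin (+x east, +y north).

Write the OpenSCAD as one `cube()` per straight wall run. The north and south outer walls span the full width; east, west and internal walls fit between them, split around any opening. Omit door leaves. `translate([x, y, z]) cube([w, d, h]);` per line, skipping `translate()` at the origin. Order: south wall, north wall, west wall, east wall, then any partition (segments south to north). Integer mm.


cube([5000, 100, 2700]);
translate([0, 3900, 0]) cube([5000, 100, 2700]);
translate([0, 100, 0]) cube([100, 3800, 2700]);
translate([4900, 100, 0]) cube([100, 3800, 2700]);
translate([2000, 100, 0]) cube([100, 1500, 2700]);
translate([2000, 2600, 0]) cube([100, 1300, 2700]);


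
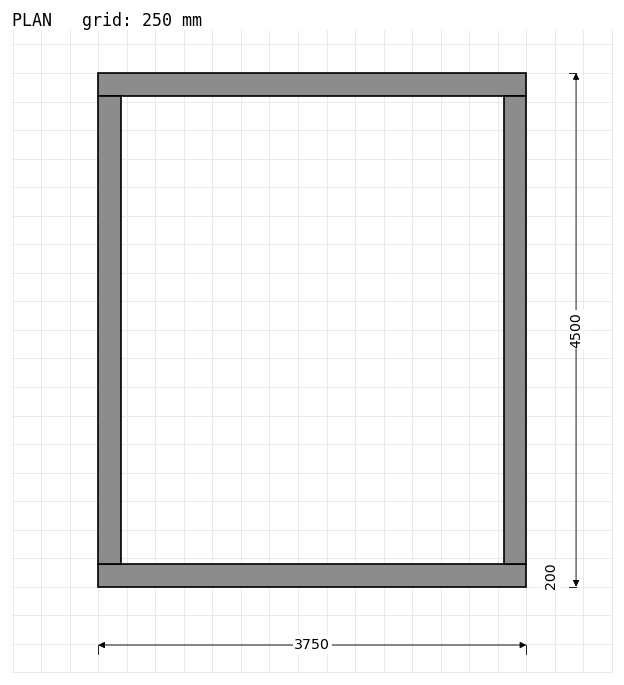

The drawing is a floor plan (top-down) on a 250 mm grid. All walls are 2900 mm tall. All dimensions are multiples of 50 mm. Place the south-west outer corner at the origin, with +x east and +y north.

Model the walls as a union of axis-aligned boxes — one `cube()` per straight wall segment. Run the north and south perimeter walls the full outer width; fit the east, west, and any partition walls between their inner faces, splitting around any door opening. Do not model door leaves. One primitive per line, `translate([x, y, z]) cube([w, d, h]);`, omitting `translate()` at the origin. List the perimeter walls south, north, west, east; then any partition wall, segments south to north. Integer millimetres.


cube([3750, 200, 2900]);
translate([0, 4300, 0]) cube([3750, 200, 2900]);
translate([0, 200, 0]) cube([200, 4100, 2900]);
translate([3550, 200, 0]) cube([200, 4100, 2900]);


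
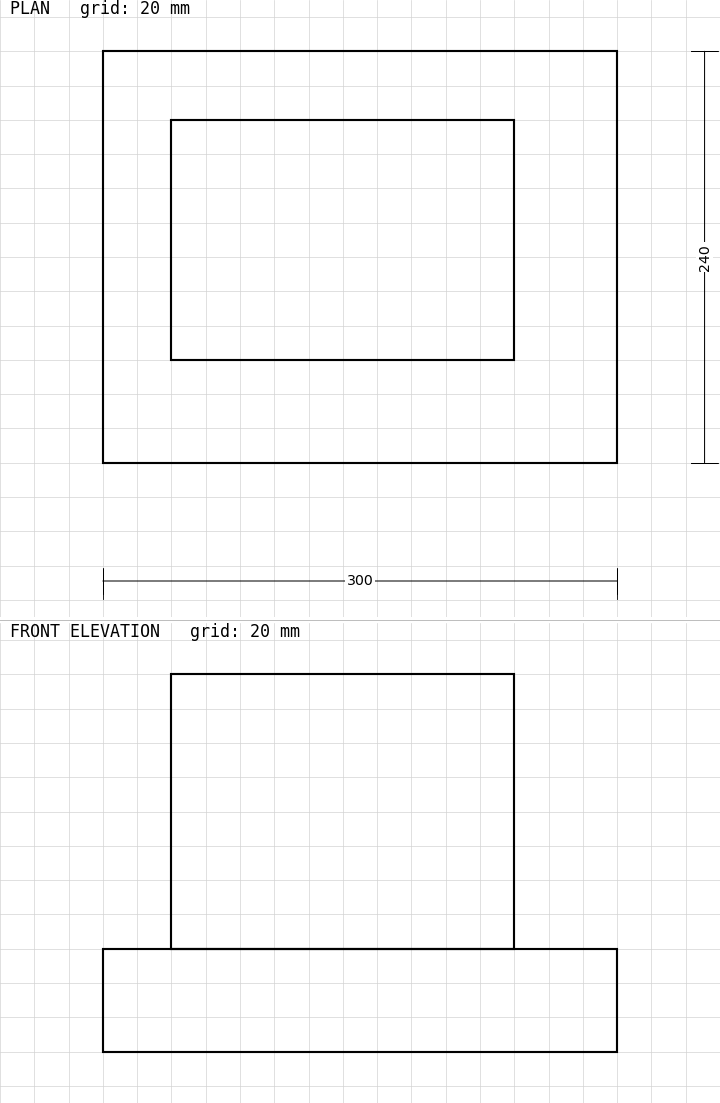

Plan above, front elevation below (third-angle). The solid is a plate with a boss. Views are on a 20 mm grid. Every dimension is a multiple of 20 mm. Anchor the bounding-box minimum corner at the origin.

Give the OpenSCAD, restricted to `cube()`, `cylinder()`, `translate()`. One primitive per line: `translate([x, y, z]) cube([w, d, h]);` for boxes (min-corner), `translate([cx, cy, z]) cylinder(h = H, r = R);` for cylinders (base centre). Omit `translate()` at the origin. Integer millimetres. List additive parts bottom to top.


cube([300, 240, 60]);
translate([40, 60, 60]) cube([200, 140, 160]);
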